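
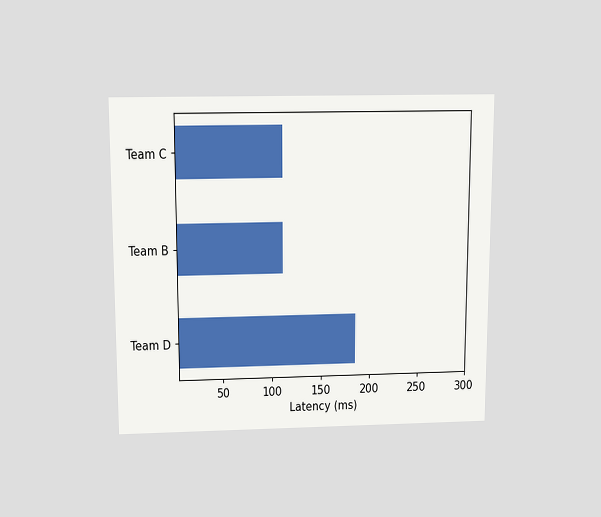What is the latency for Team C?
The chart is viewed slightly from above. Reading along the chart's x-axis, the Team C bar reaches 111ms.

111ms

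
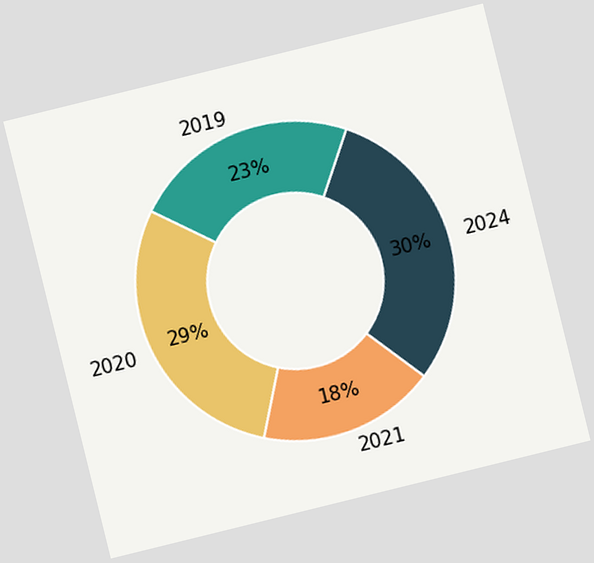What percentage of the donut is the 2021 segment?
The chart is tilted about 14° counter-clockwise. The 2021 segment takes up 18% of the ring.

18%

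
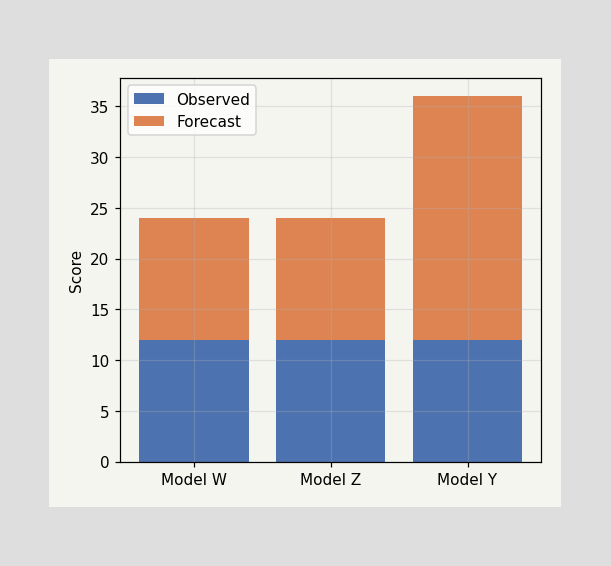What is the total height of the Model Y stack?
36

The Model Y stack's top reaches 36 on the y-axis.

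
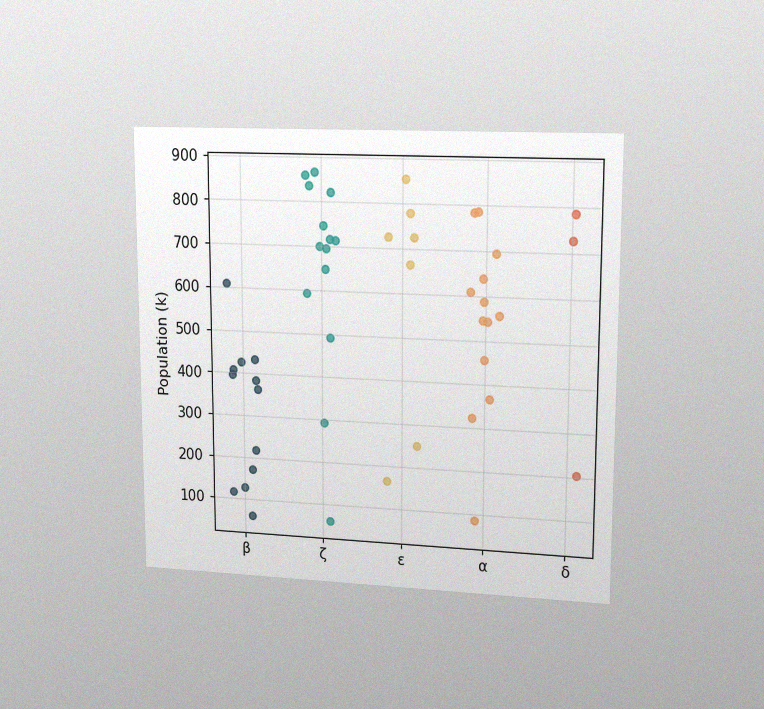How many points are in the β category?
12

The chart is viewed at a slight angle, with some photo noise. Counting the markers in the β column gives 12.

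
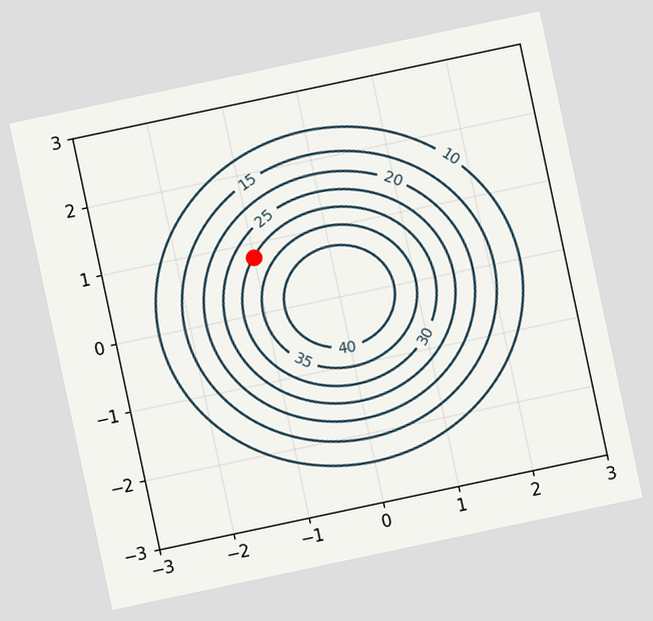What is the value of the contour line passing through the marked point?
The chart is tilted about 12° counter-clockwise. The marked point sits on the contour labelled 30.

30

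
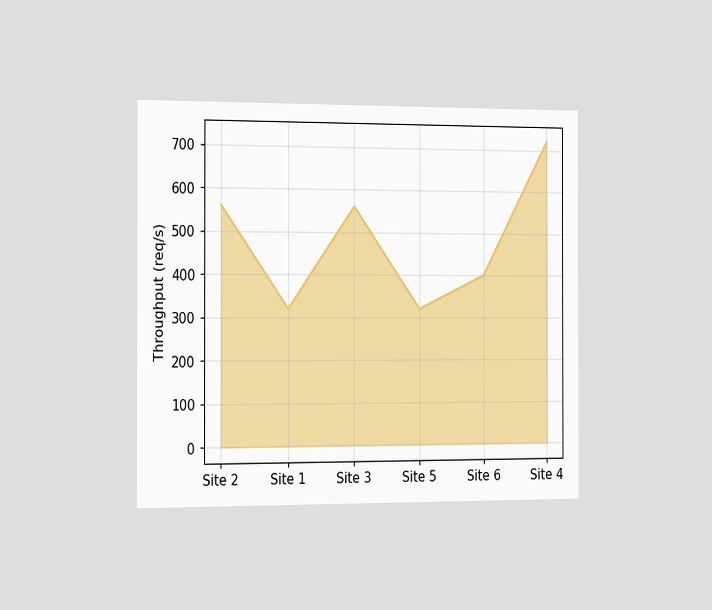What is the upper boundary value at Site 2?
The chart is viewed slightly from the left. At Site 2 the upper boundary is at 560req/s.

560req/s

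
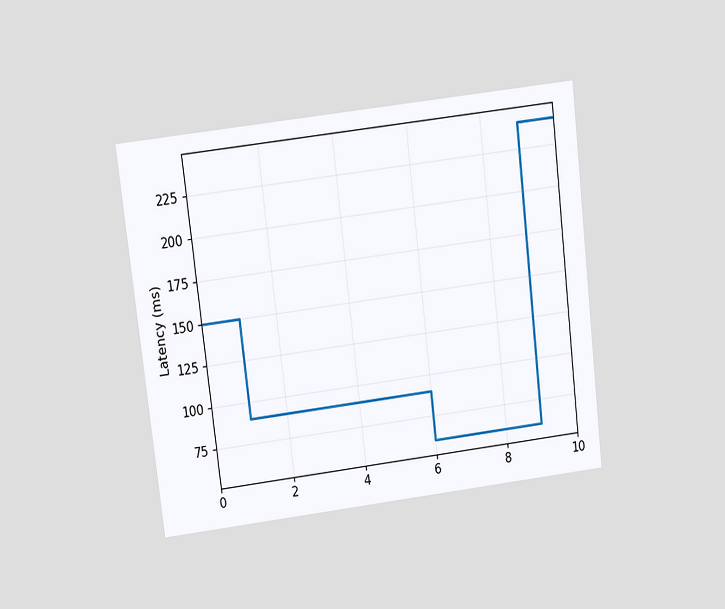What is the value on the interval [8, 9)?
60ms

The chart is tilted about 7° counter-clockwise and viewed at a slight angle. On [8, 9) the step sits at 60ms.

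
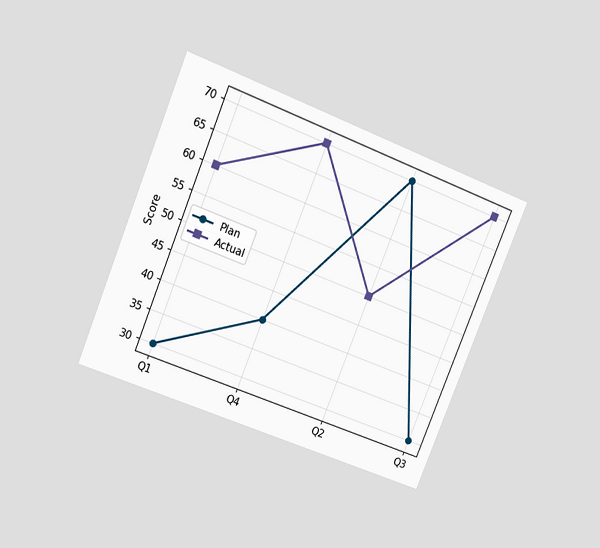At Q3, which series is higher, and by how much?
Actual, by 40

The chart is tilted about 22° clockwise and viewed at a slight angle. At Q3, Actual sits above the other line by 40.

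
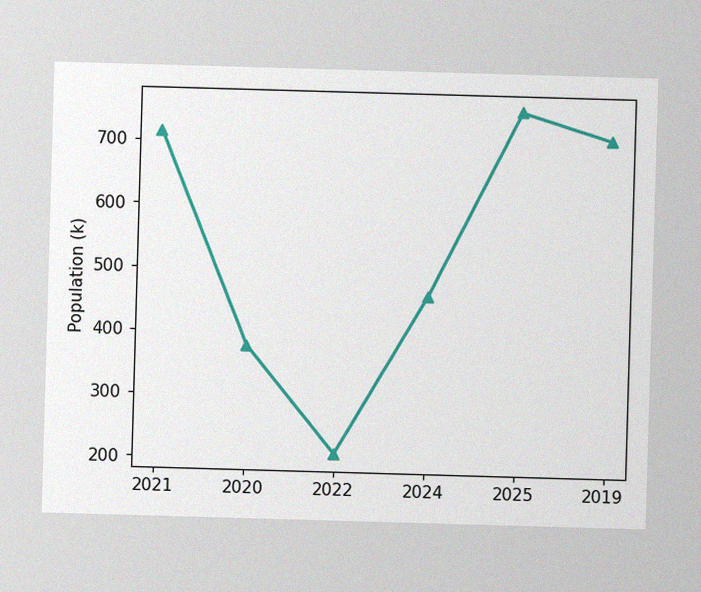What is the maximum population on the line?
756k

The image has some photo noise and uneven lighting. The highest point is at 2025, and reading across to the y-axis gives 756k.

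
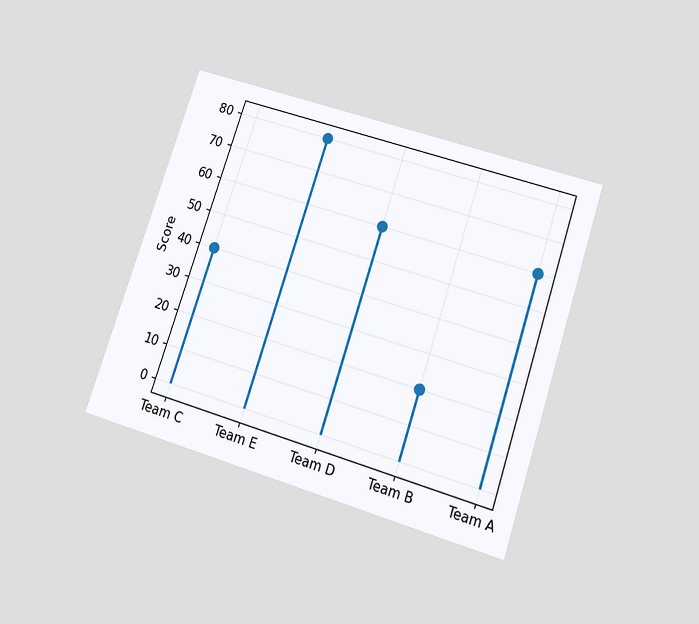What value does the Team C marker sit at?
The chart is tilted about 18° clockwise and viewed slightly from below. The Team C marker sits at 40.

40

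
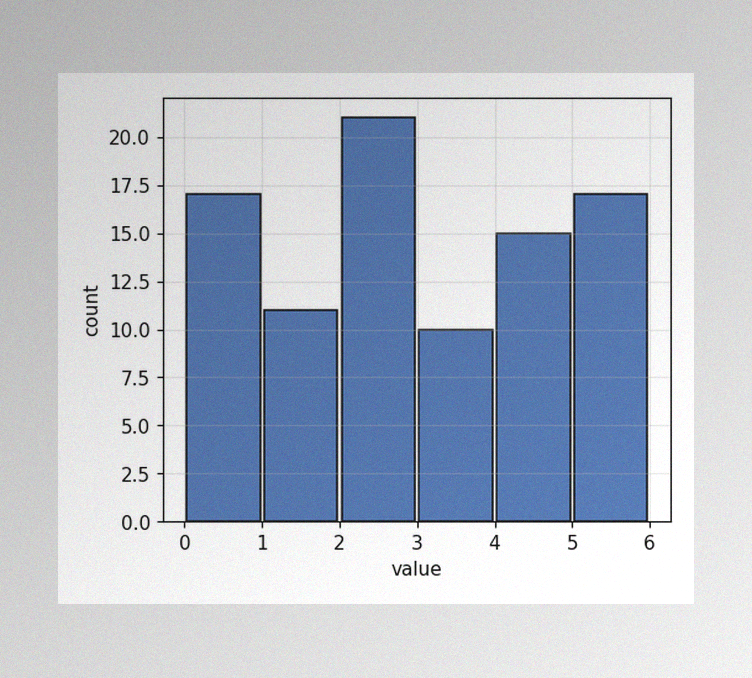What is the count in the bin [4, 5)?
The image has some photo noise and uneven lighting. The [4, 5) bin has height 15.

15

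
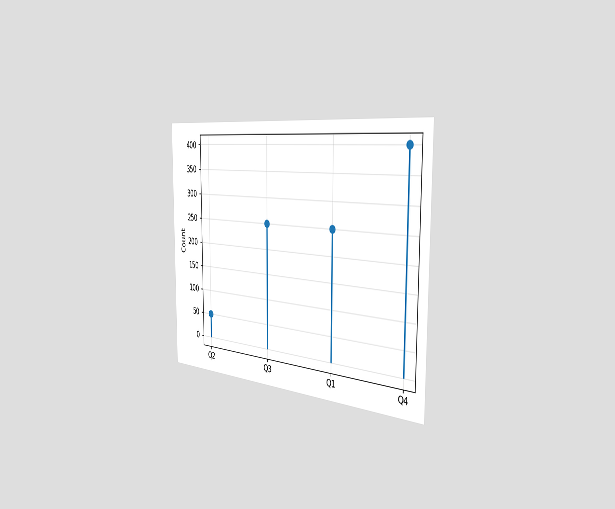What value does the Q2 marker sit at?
50

The chart is viewed slightly from the right. The Q2 marker sits at 50.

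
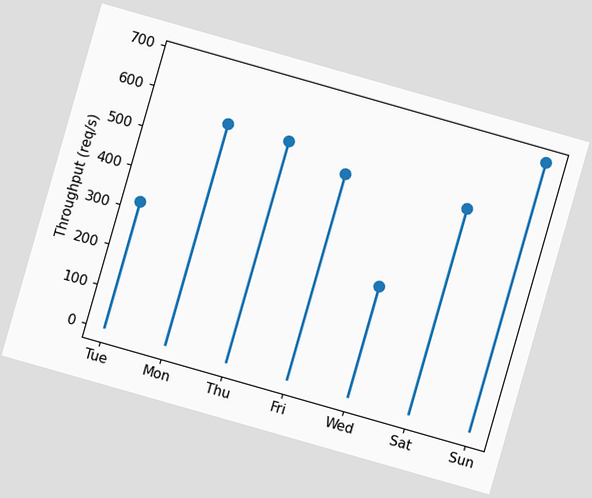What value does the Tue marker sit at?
320req/s

The chart is tilted about 16° clockwise. The Tue marker sits at 320req/s.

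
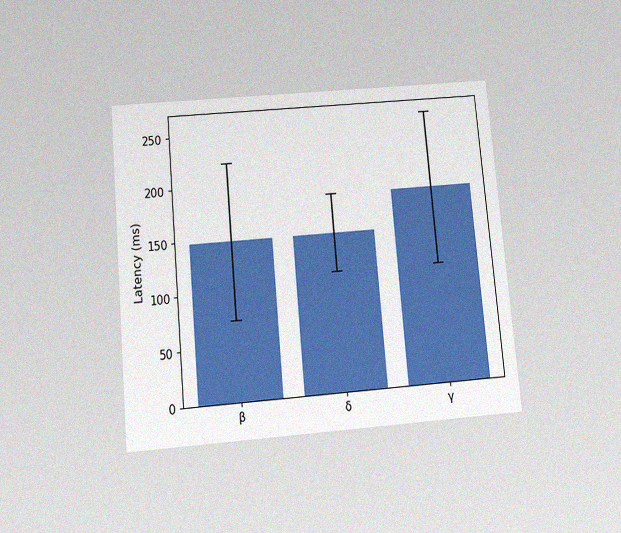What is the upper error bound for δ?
The chart is tilted about 5° counter-clockwise and viewed slightly from below, with some photo noise. The δ bar's upper whisker reaches 185ms.

185ms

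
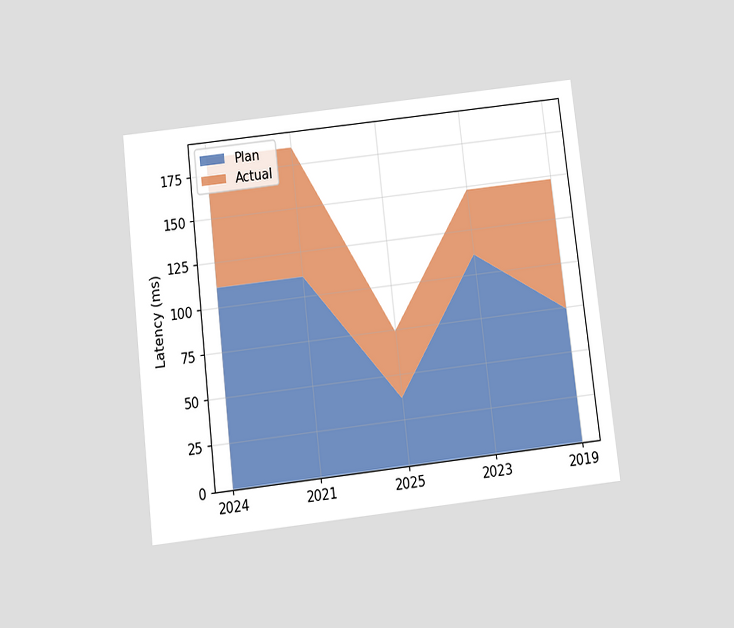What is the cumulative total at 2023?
148ms

The chart is tilted about 7° counter-clockwise and viewed slightly from below. The stacked total at 2023 reaches 148ms.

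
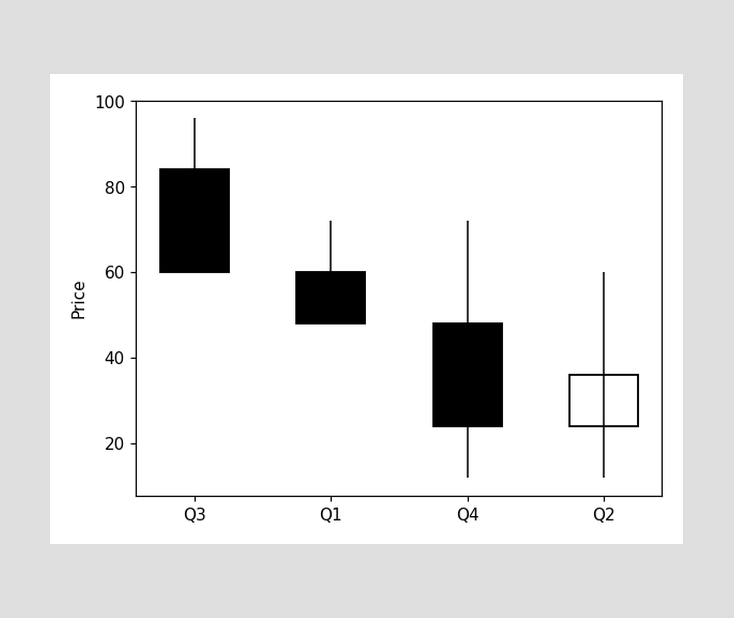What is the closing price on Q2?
The Q2 candle closes at 36.

36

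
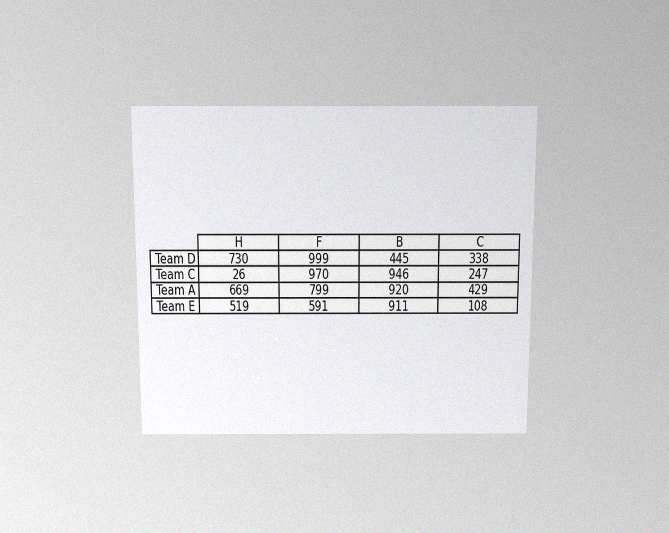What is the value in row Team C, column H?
26

The chart is viewed slightly from above, with some photo noise. The (Team C, H) cell reads 26.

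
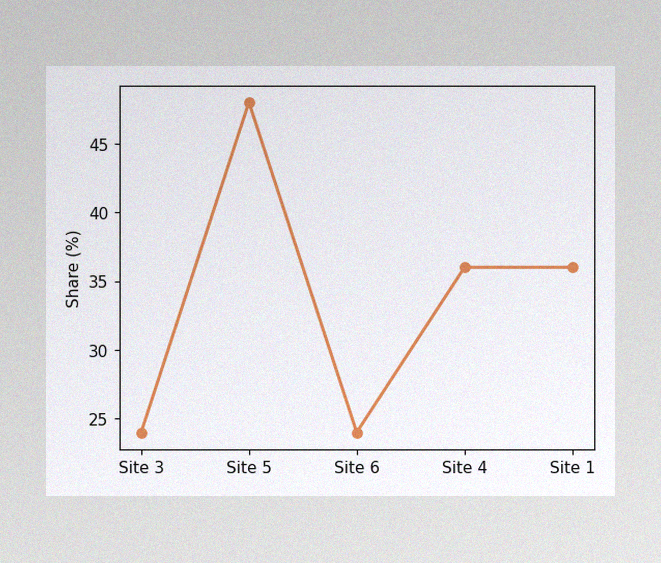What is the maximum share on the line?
The image has some photo noise and uneven lighting. The highest point is at Site 5, and reading across to the y-axis gives 48%.

48%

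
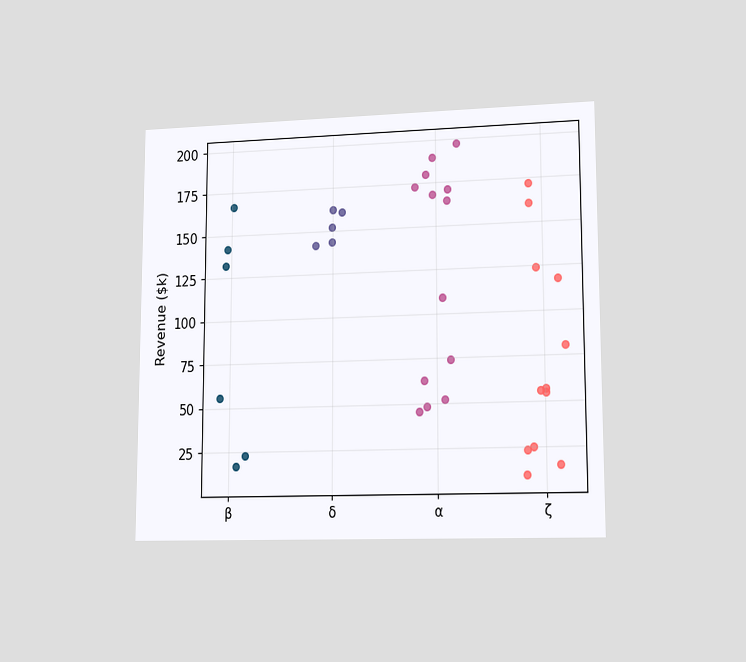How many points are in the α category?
The chart is viewed at a slight angle. Counting the markers in the α column gives 13.

13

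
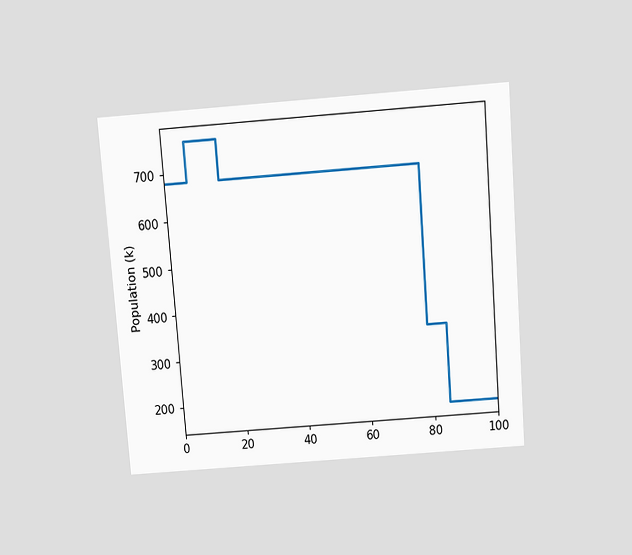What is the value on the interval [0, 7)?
680k

The chart is tilted about 4° counter-clockwise and viewed slightly from above. On [0, 7) the step sits at 680k.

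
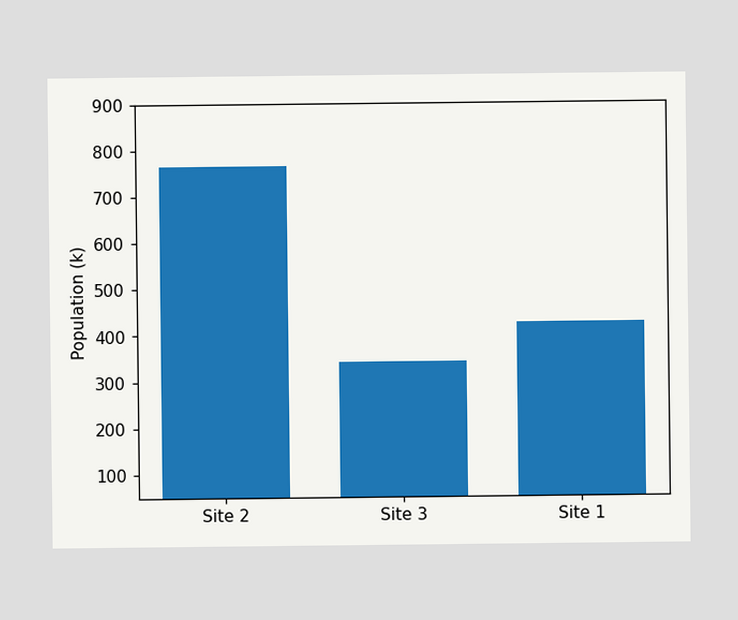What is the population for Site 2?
Reading along the chart's y-axis, the Site 2 bar reaches 765k.

765k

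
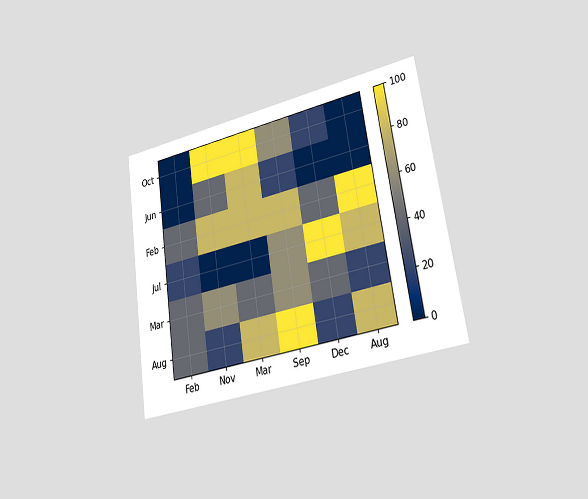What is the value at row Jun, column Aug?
The chart is tilted about 8° counter-clockwise and viewed slightly from the right. Matching cell (Jun, Aug) against the colorbar gives 0.

0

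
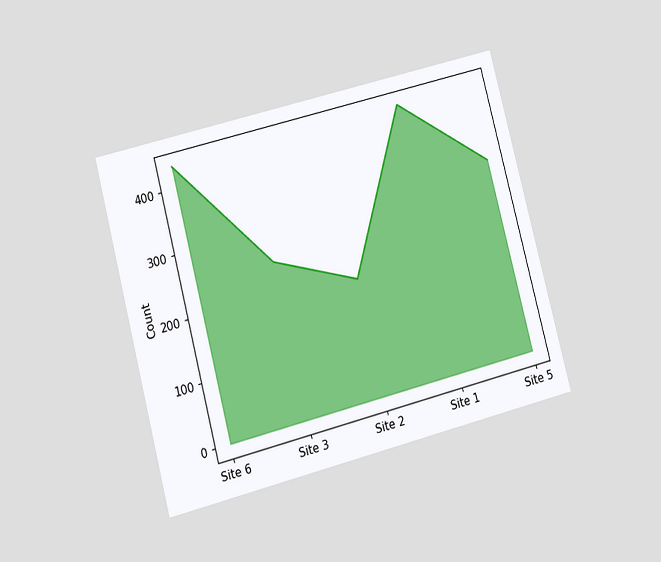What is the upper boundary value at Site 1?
434

The chart is tilted about 15° counter-clockwise and viewed at a slight angle. At Site 1 the upper boundary is at 434.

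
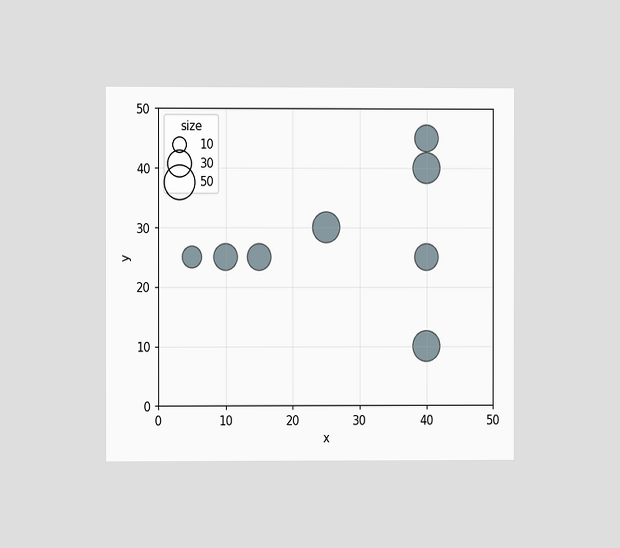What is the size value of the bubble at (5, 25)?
The chart is viewed at a slight angle. Matching the bubble at (5, 25) against the size legend gives 20.

20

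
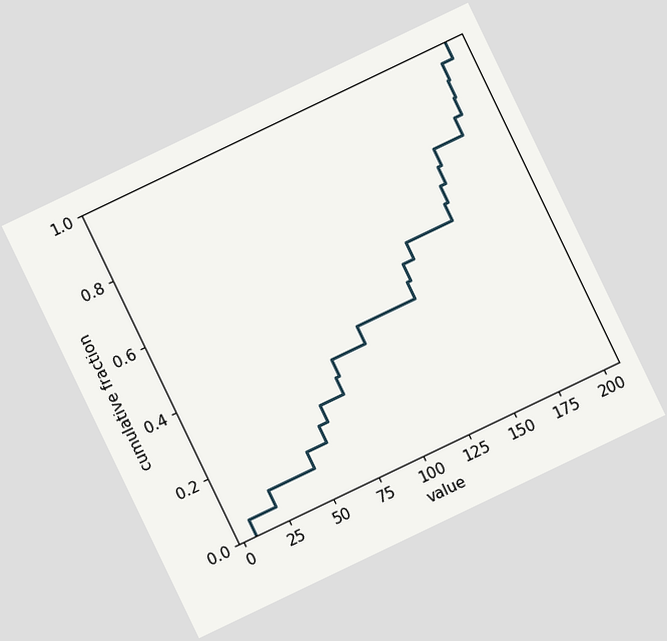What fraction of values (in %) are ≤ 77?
30%

The chart is tilted about 26° counter-clockwise. At x=77 the ECDF step is at 30%.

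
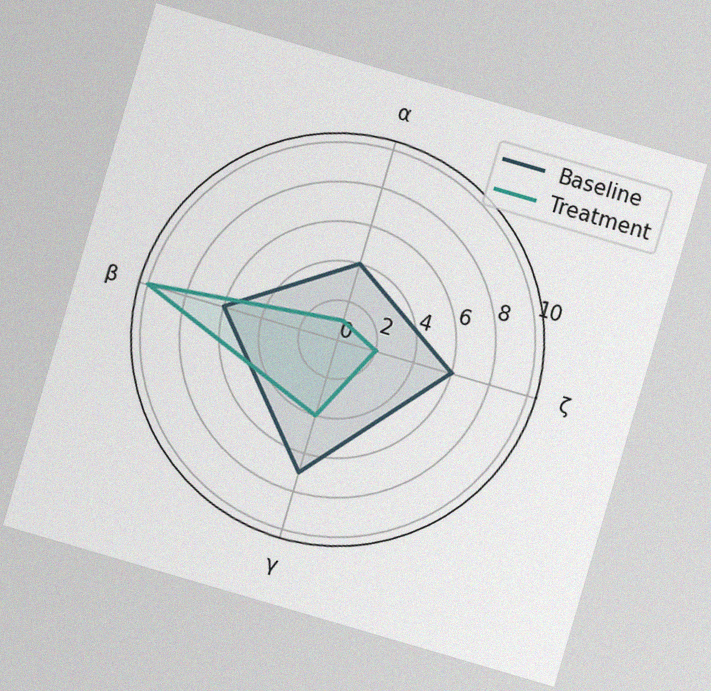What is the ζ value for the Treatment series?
The chart is tilted about 16° clockwise, with some photo noise. On the ζ axis, Treatment reaches 2.

2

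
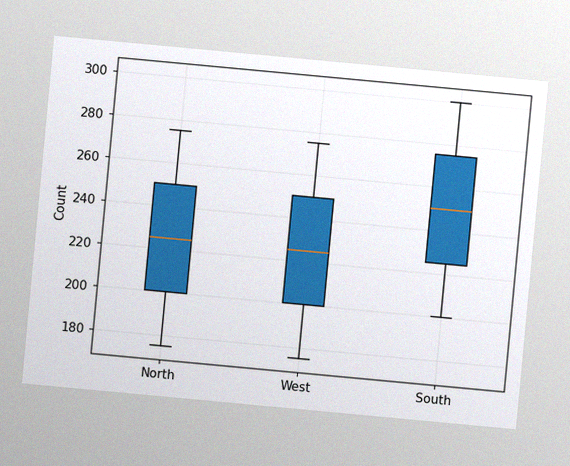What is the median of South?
250

The chart is tilted about 5° clockwise, with some photo noise. The median line in the South box sits at 250.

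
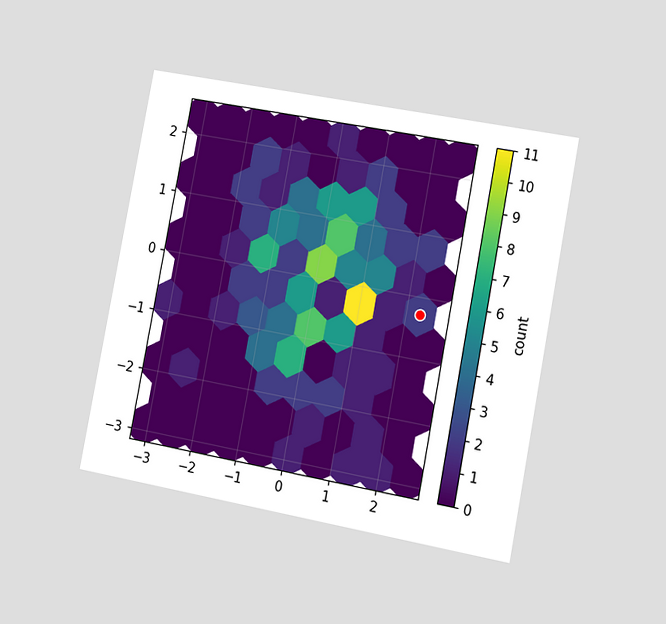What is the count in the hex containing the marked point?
The chart is tilted about 11° clockwise and viewed slightly from the right. The marked hex reads 2 on the colorbar.

2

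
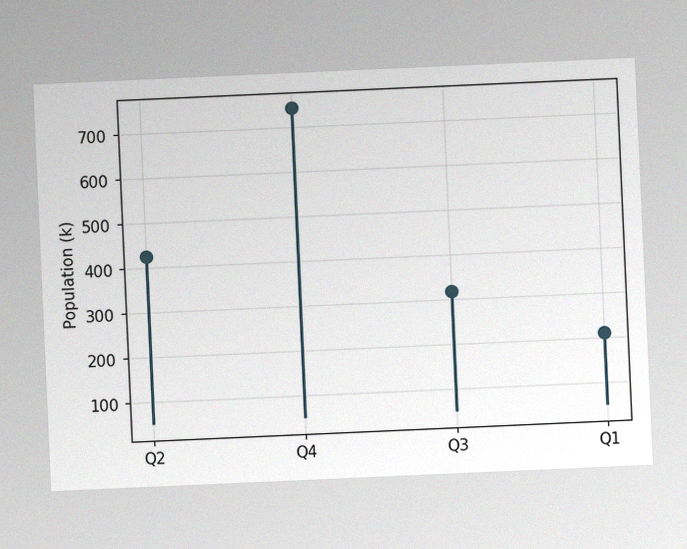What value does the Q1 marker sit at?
212k

The chart is tilted about 3° counter-clockwise, with some photo noise. The Q1 marker sits at 212k.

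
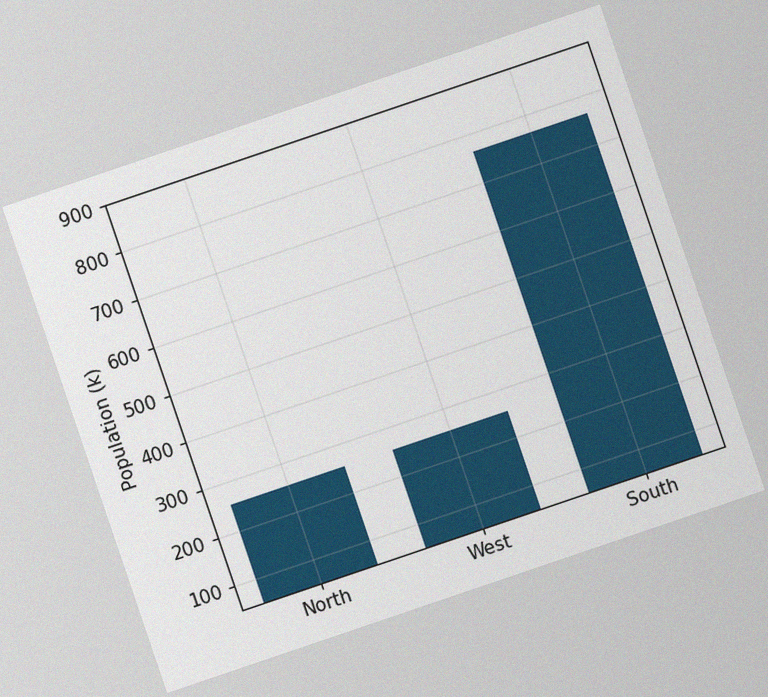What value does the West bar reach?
The chart is tilted about 19° counter-clockwise, with some photo noise. Reading along the chart's y-axis, the West bar reaches 255k.

255k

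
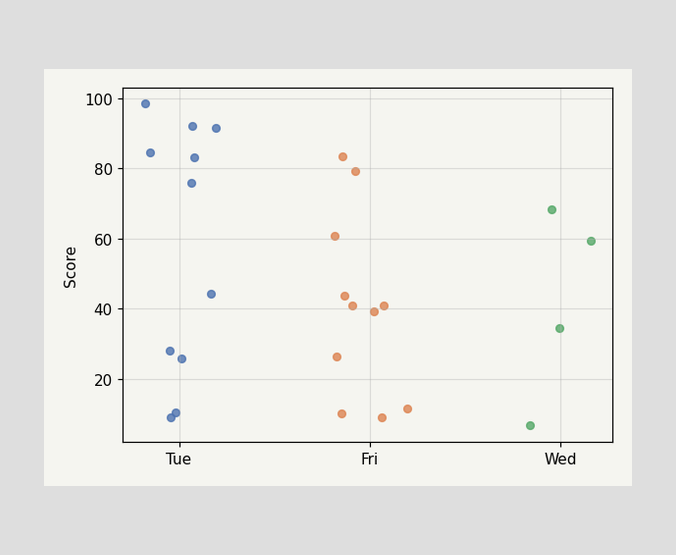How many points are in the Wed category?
4

Counting the markers in the Wed column gives 4.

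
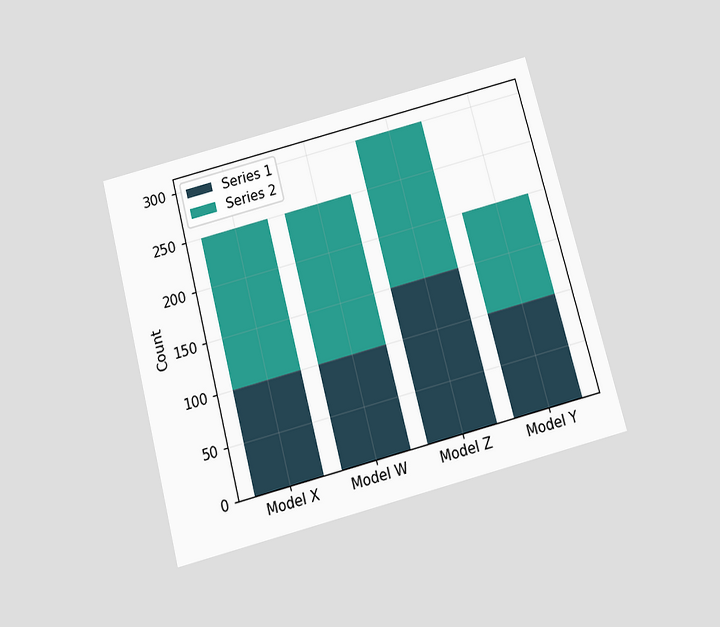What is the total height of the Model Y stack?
The chart is tilted about 15° counter-clockwise and viewed slightly from below. The Model Y stack's top reaches 200 on the y-axis.

200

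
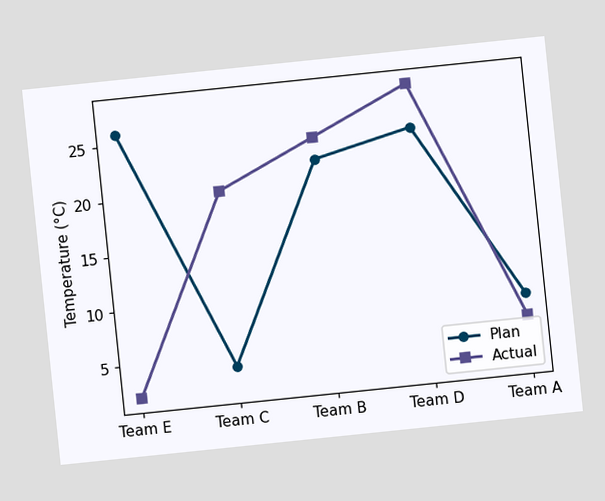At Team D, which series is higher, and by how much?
Actual, by 4°C

The chart is tilted about 6° counter-clockwise. At Team D, Actual sits above the other line by 4°C.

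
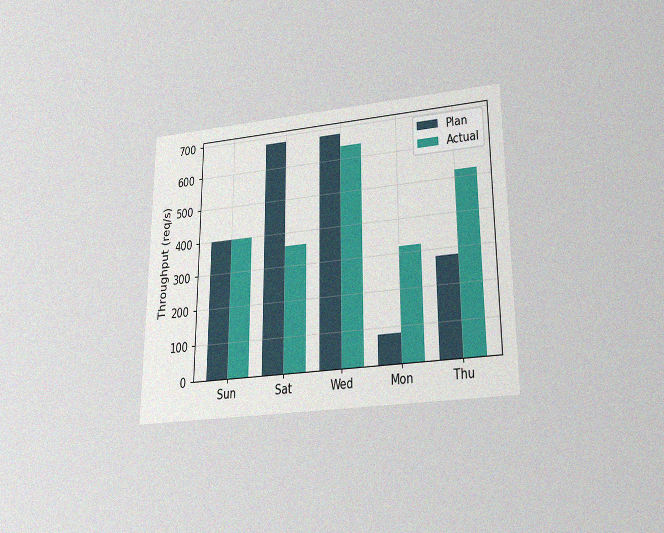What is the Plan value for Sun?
400req/s

The chart is viewed slightly from below, with some photo noise. The Plan bar at Sun reaches 400req/s on the y-axis.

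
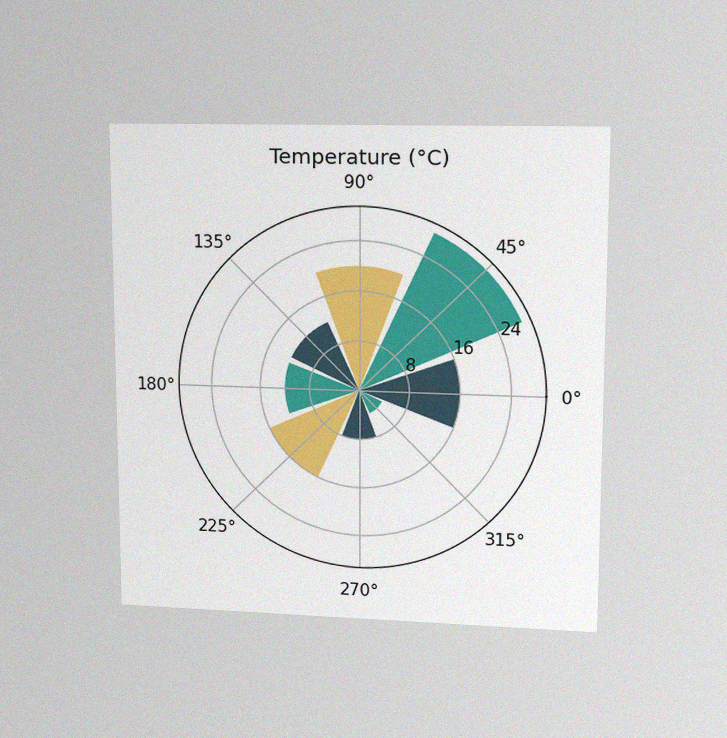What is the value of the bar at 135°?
12°C

The chart is viewed at a slight angle, with some photo noise. The bar at 135° reaches 12°C on the radial axis.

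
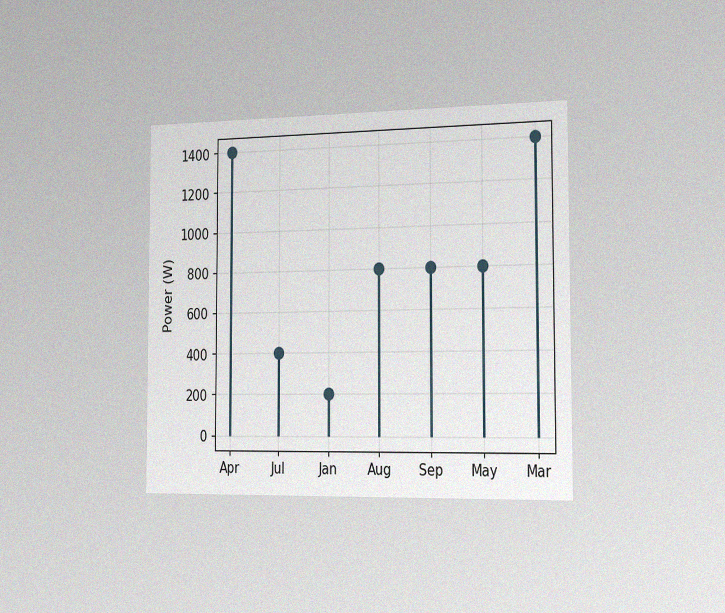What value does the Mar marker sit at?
1400W

The chart is viewed slightly from the right, with some photo noise. The Mar marker sits at 1400W.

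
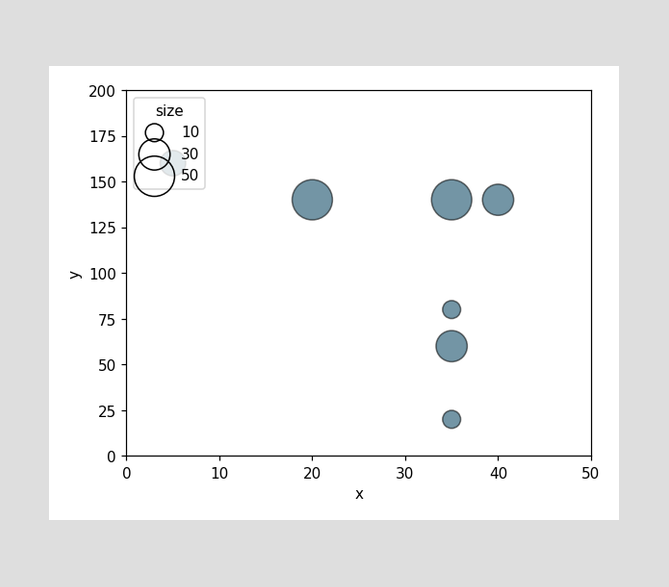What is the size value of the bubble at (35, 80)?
Matching the bubble at (35, 80) against the size legend gives 10.

10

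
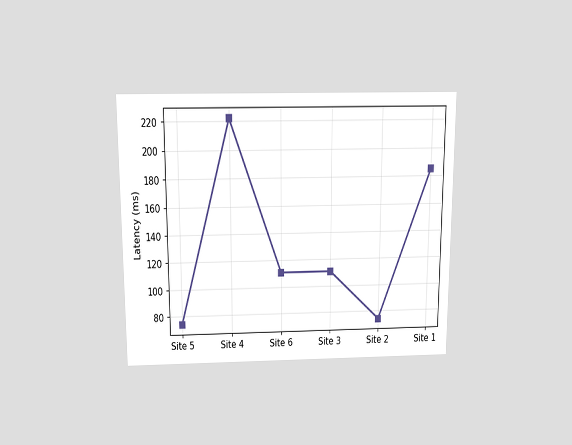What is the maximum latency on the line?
222ms

The chart is viewed slightly from above. The highest point is at Site 4, and reading across to the y-axis gives 222ms.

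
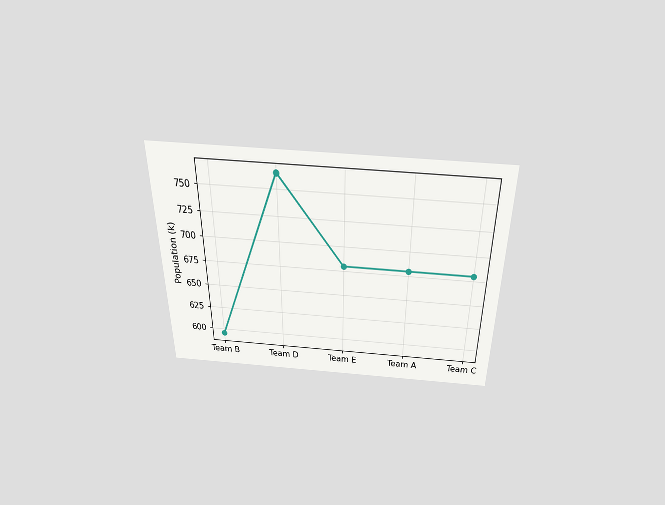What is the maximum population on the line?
The chart is viewed slightly from above. The highest point is at Team D, and reading across to the y-axis gives 765k.

765k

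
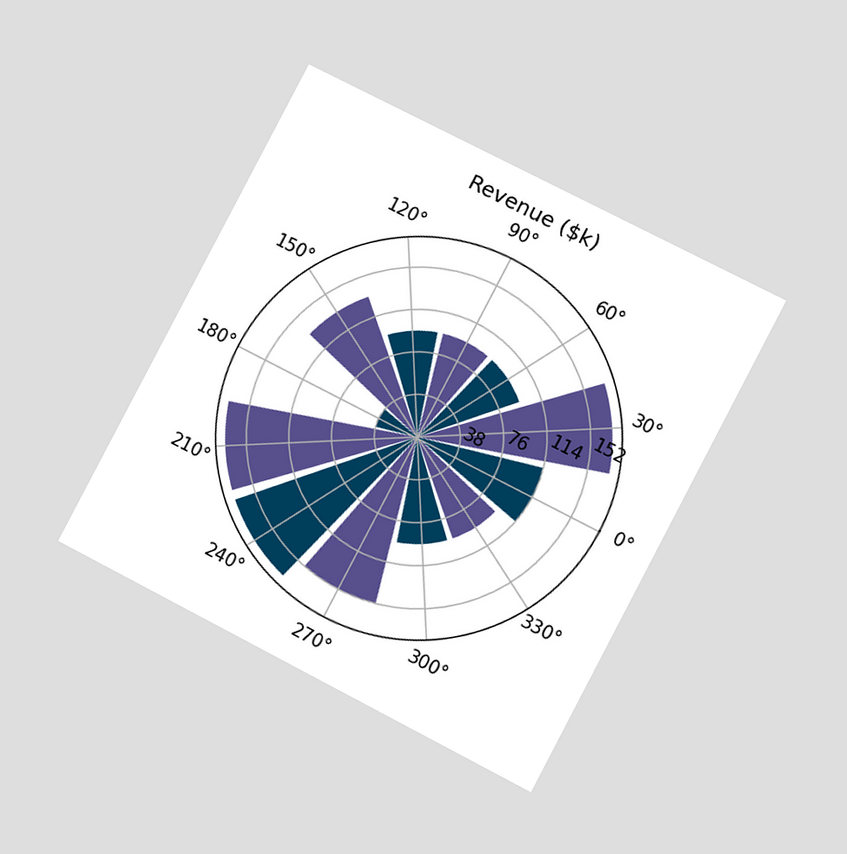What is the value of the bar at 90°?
$95k

The chart is tilted about 27° clockwise and viewed at a slight angle. The bar at 90° reaches $95k on the radial axis.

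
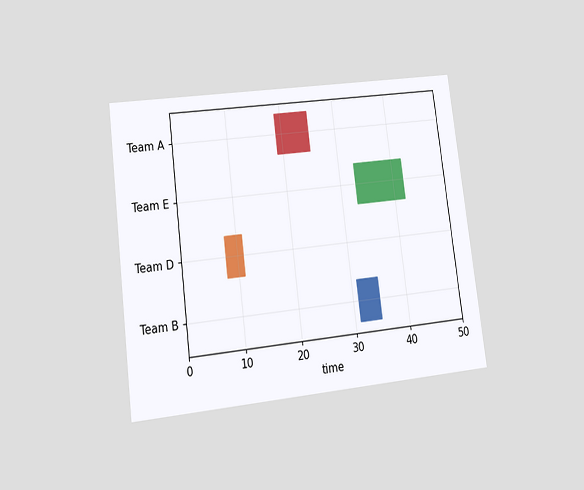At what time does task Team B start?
The chart is tilted about 7° counter-clockwise and viewed at a slight angle. The Team B bar begins at t=31.

31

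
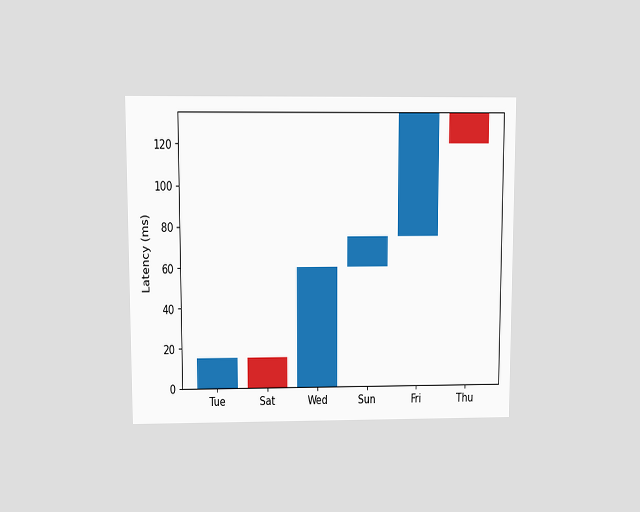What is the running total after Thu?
120ms

The chart is viewed slightly from above. After Thu the running total reaches 120ms.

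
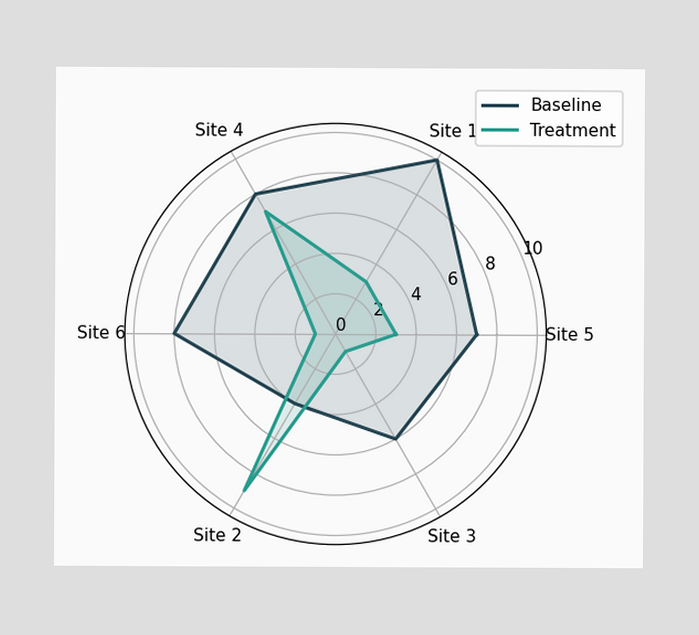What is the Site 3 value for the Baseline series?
On the Site 3 axis, Baseline reaches 6.

6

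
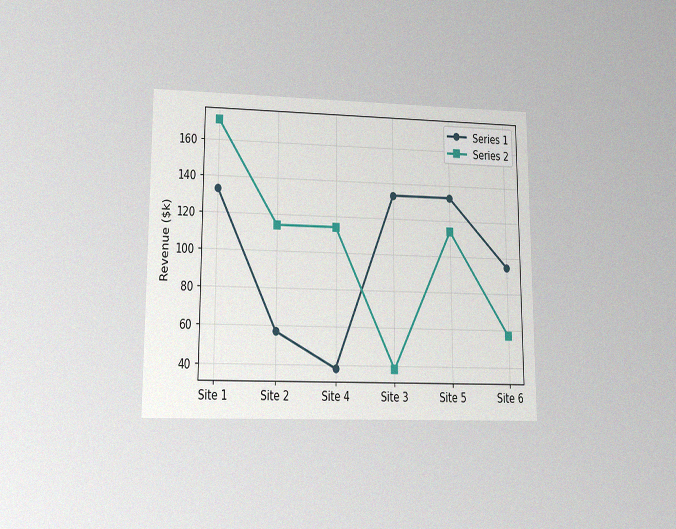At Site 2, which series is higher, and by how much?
Series 2, by $57k

The chart is viewed at a slight angle, with some photo noise. At Site 2, Series 2 sits above the other line by $57k.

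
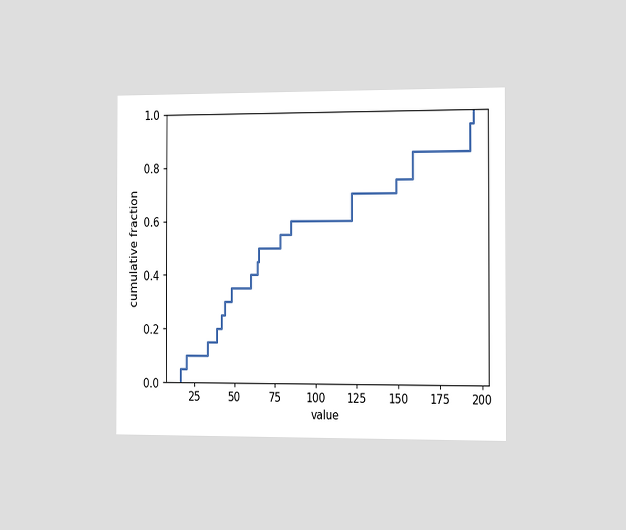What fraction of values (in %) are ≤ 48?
35%

The chart is viewed slightly from the right. At x=48 the ECDF step is at 35%.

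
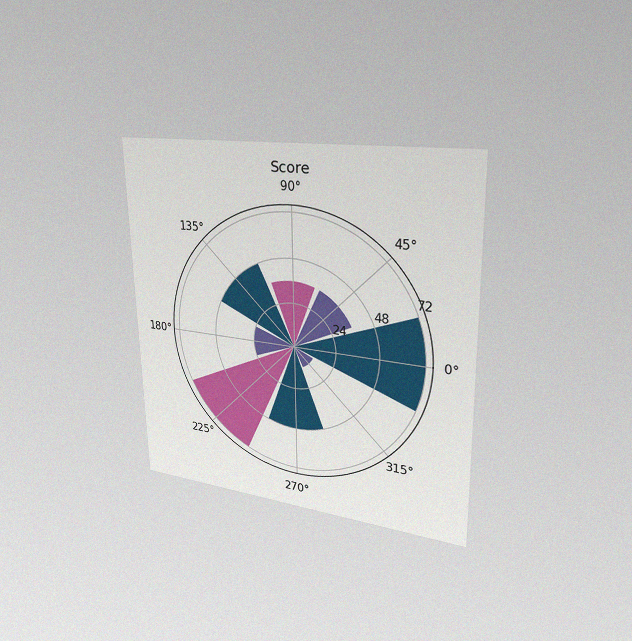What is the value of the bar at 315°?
The chart is viewed slightly from the right, with some photo noise. The bar at 315° reaches 12 on the radial axis.

12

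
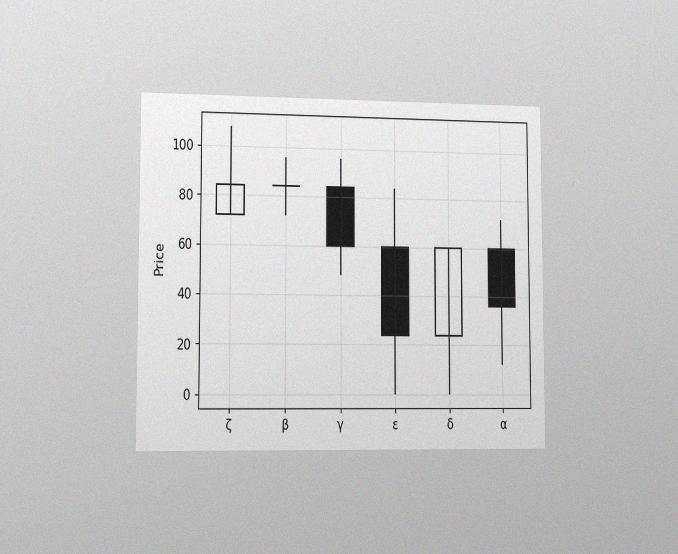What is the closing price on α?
36

The chart is viewed slightly from the left, with some photo noise. The α candle closes at 36.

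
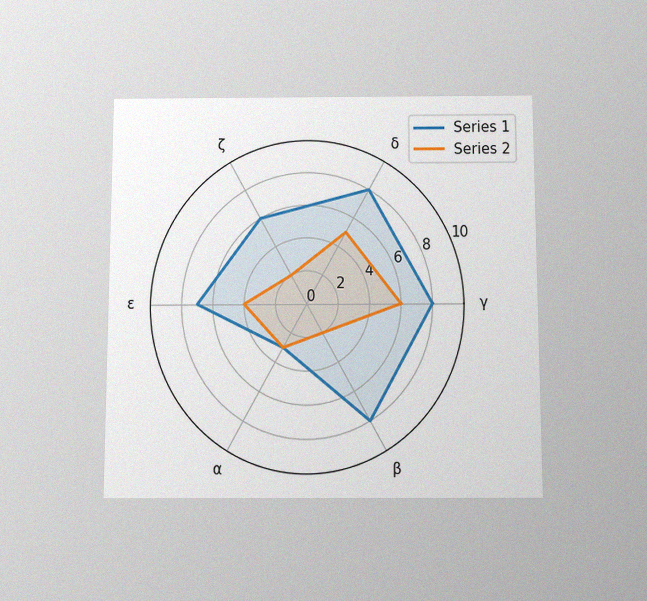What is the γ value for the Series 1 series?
The chart is viewed slightly from below, with some photo noise. On the γ axis, Series 1 reaches 8.

8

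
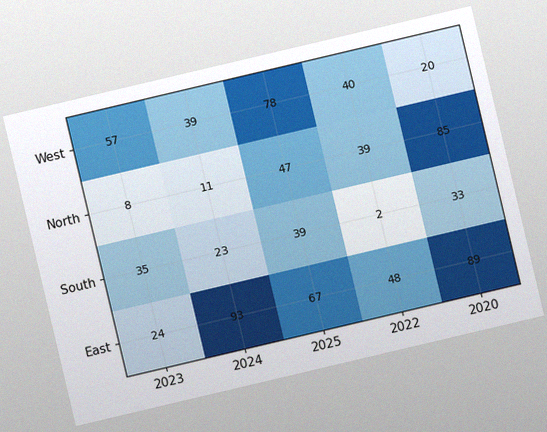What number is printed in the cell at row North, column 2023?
The chart is tilted about 13° counter-clockwise, with some photo noise. The (North, 2023) cell reads 8.

8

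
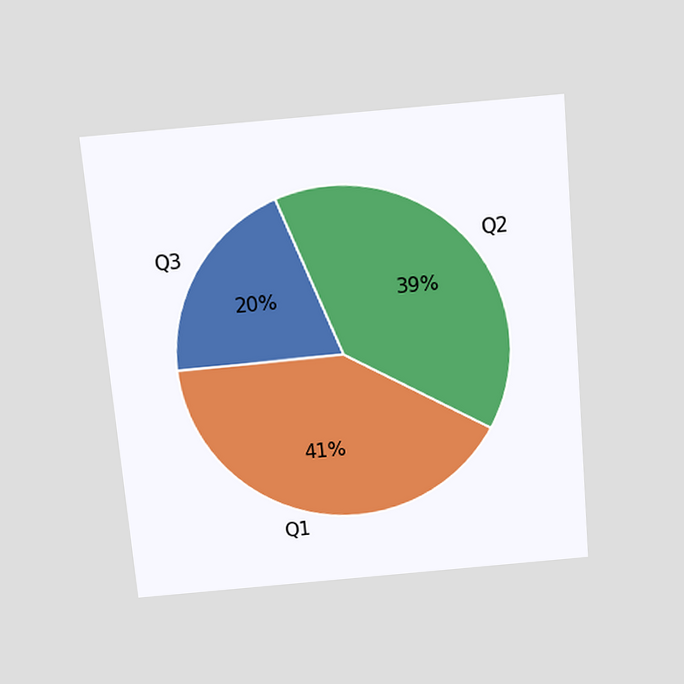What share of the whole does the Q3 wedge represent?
The chart is tilted about 5° counter-clockwise and viewed slightly from above. The Q3 slice takes up 20% of the pie.

20%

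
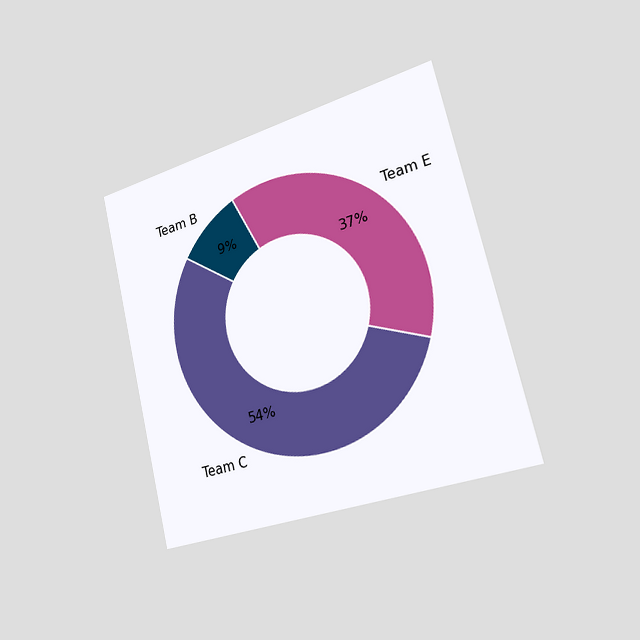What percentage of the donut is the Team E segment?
The chart is tilted about 14° counter-clockwise and viewed slightly from the right. The Team E segment takes up 37% of the ring.

37%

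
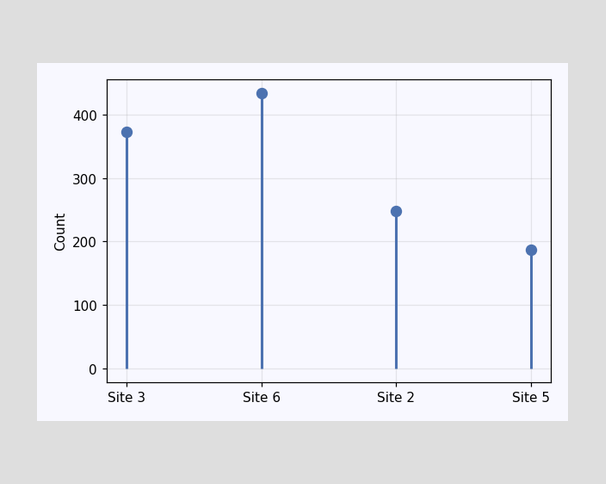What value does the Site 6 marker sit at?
The Site 6 marker sits at 434.

434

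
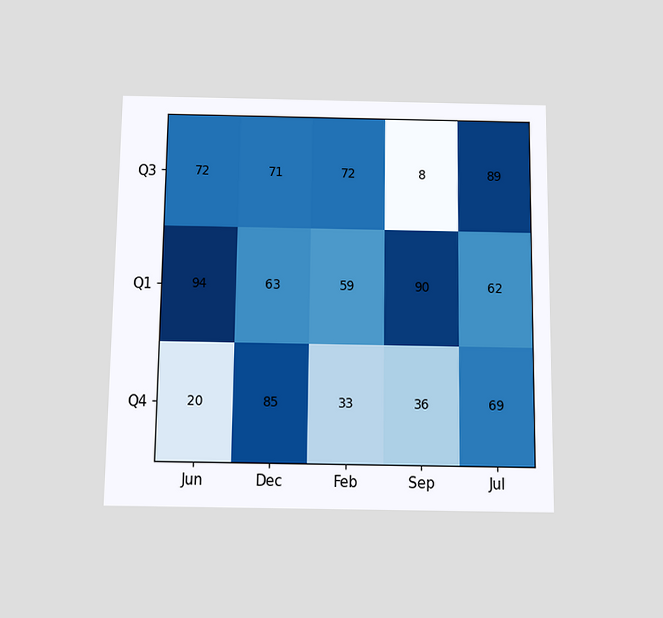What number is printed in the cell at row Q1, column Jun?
94

The chart is viewed slightly from below. The (Q1, Jun) cell reads 94.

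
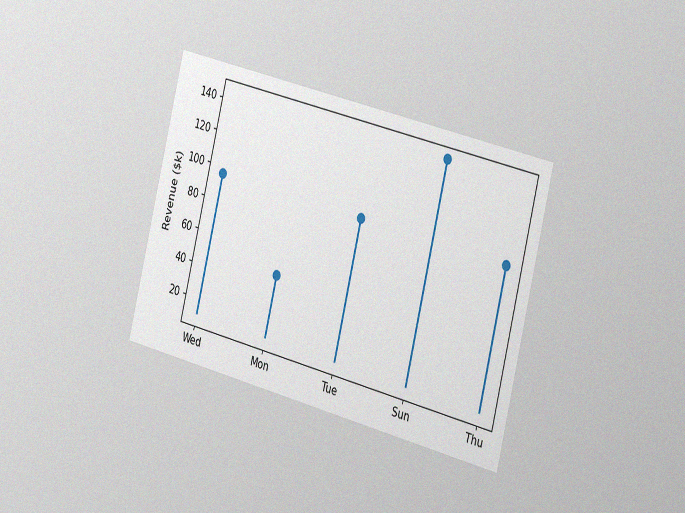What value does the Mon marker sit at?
The chart is tilted about 14° clockwise and viewed slightly from the right, with some photo noise. The Mon marker sits at $48k.

$48k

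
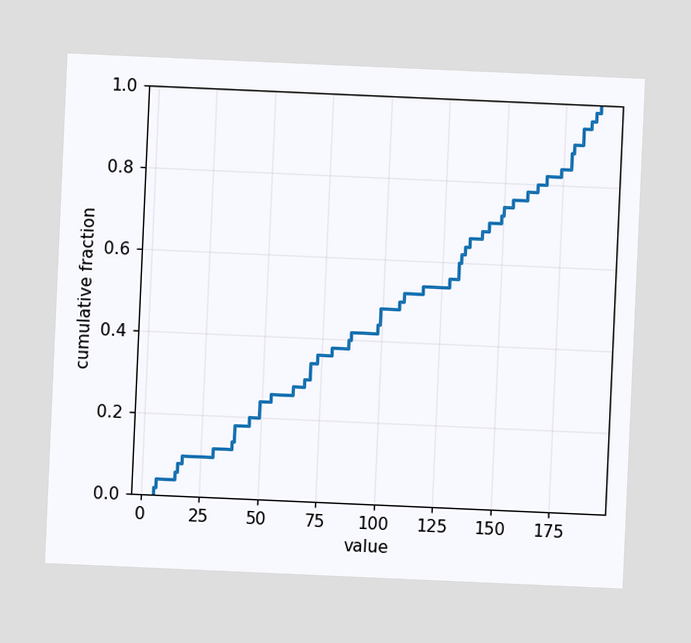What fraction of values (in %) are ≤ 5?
2%

The chart is tilted about 3° clockwise. At x=5 the ECDF step is at 2%.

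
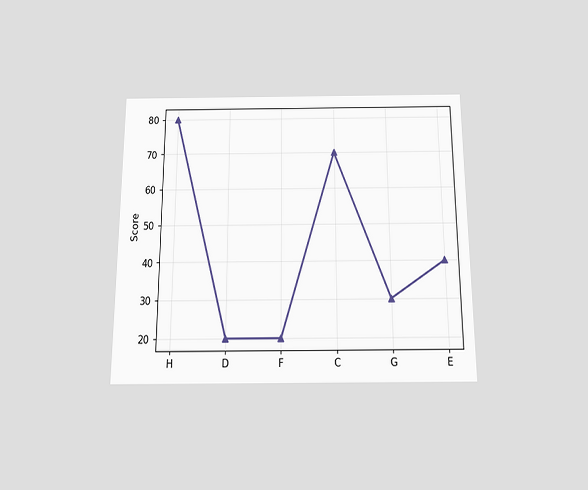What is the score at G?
30

The chart is viewed slightly from below. At G, the line is at 30.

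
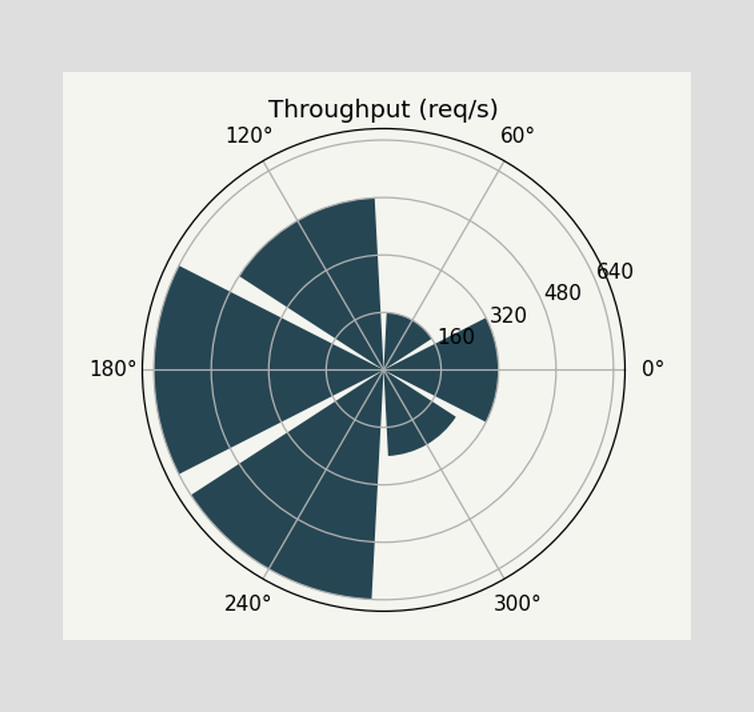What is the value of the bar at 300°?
240req/s

The bar at 300° reaches 240req/s on the radial axis.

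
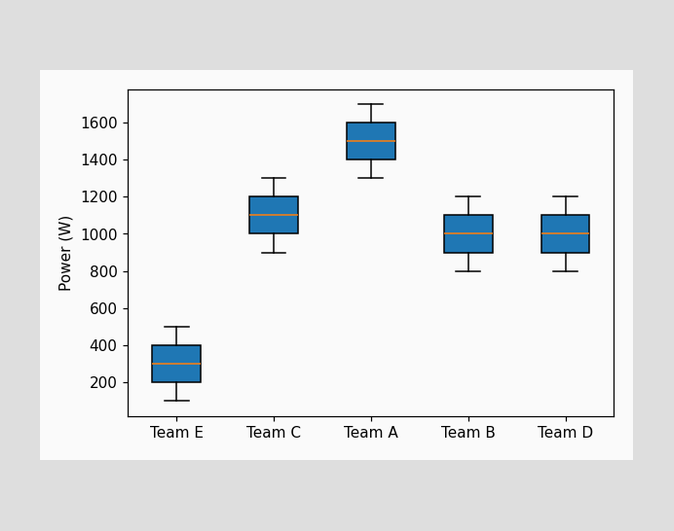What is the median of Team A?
The median line in the Team A box sits at 1500W.

1500W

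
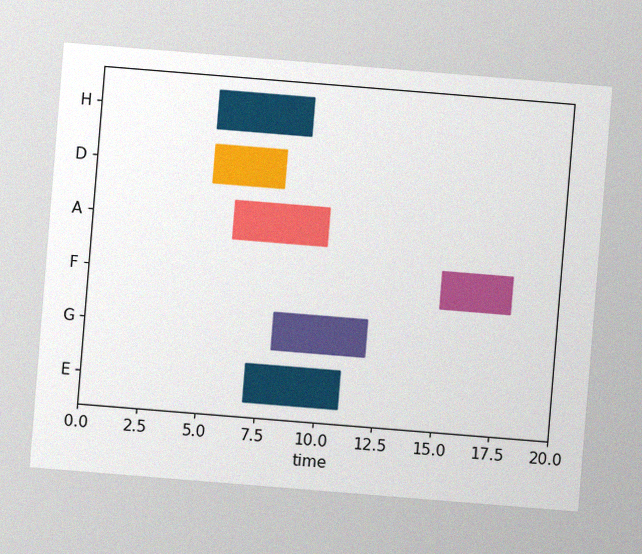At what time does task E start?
The chart is tilted about 5° clockwise, with some photo noise. The E bar begins at t=7.

7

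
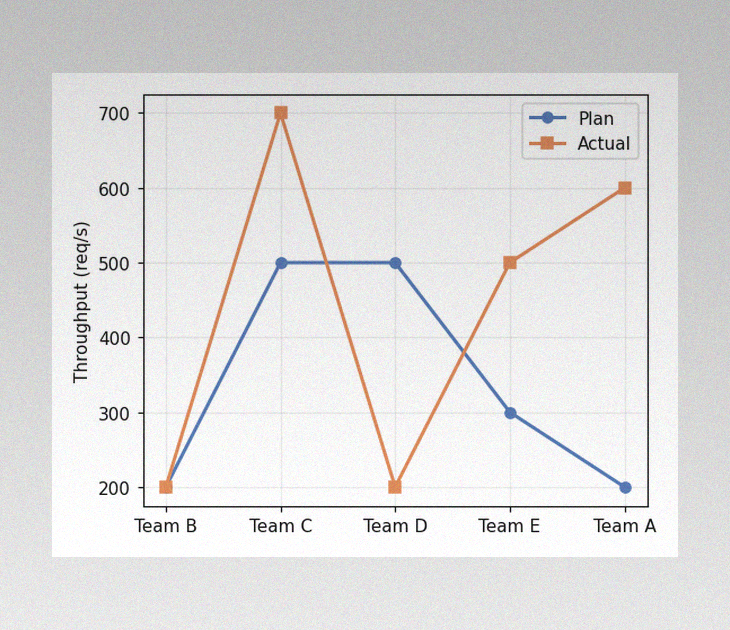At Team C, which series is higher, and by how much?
Actual, by 200req/s

The image has some photo noise and uneven lighting. At Team C, Actual sits above the other line by 200req/s.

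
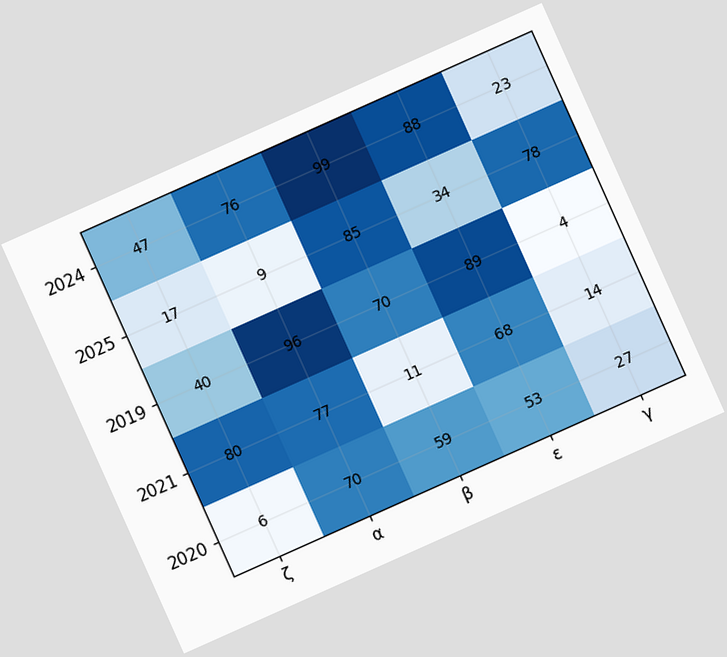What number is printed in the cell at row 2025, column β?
The chart is tilted about 24° counter-clockwise. The (2025, β) cell reads 85.

85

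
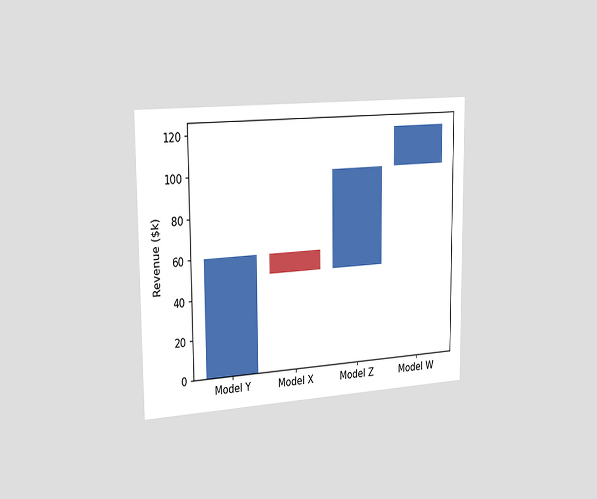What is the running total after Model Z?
The chart is viewed slightly from the left. After Model Z the running total reaches $100k.

$100k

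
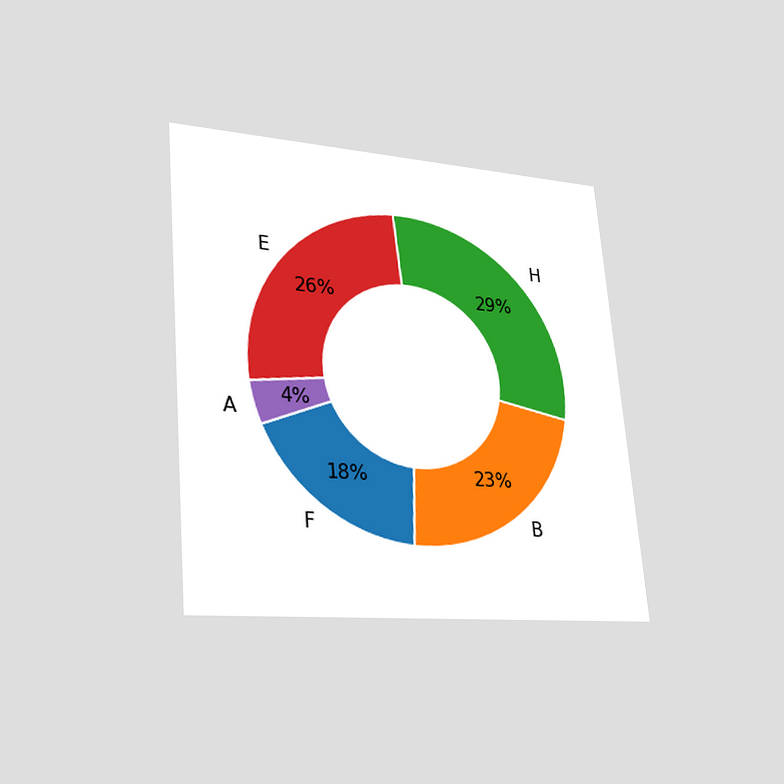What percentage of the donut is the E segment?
The chart is tilted about 5° counter-clockwise and viewed at a slight angle. The E segment takes up 26% of the ring.

26%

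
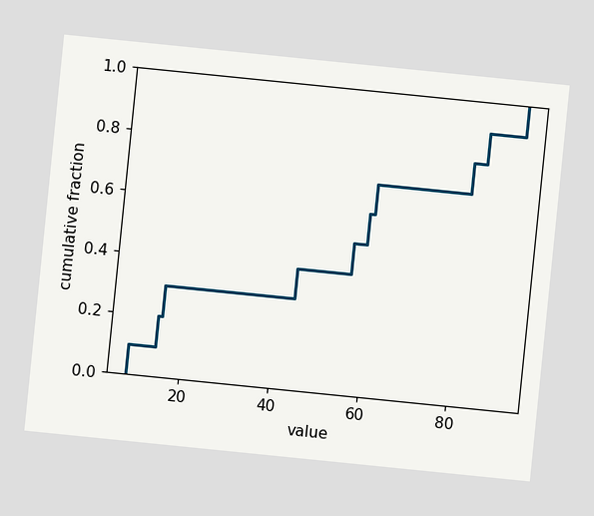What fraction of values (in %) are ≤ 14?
The chart is tilted about 6° clockwise. At x=14 the ECDF step is at 20%.

20%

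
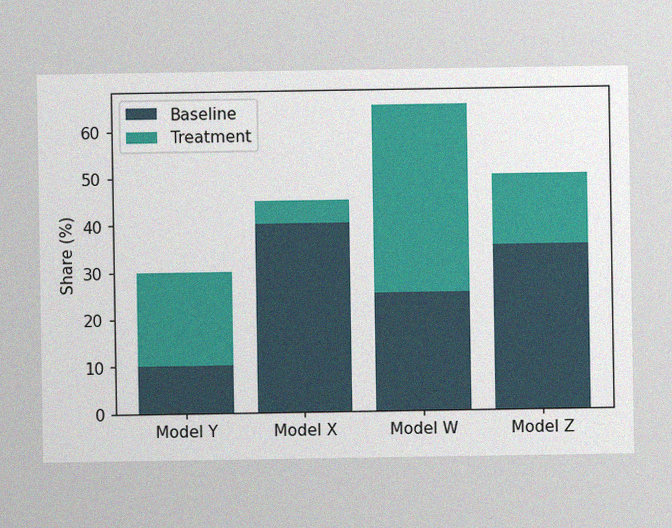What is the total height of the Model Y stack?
The image has some photo noise and uneven lighting. The Model Y stack's top reaches 30% on the y-axis.

30%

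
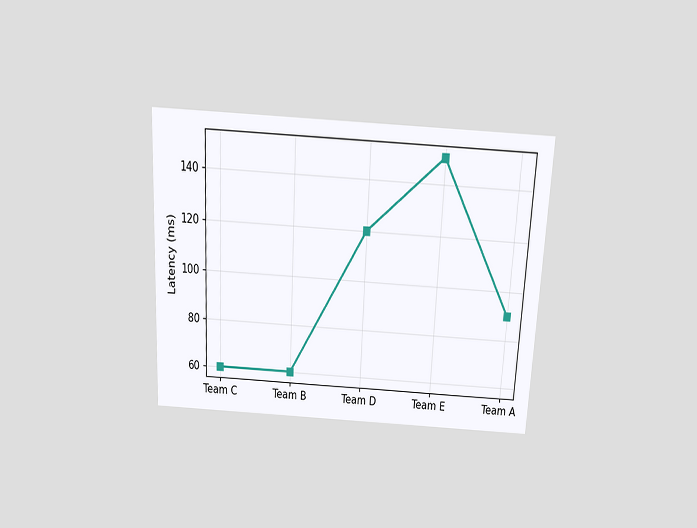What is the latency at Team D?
The chart is tilted about 3° clockwise and viewed slightly from above. At Team D, the line is at 120ms.

120ms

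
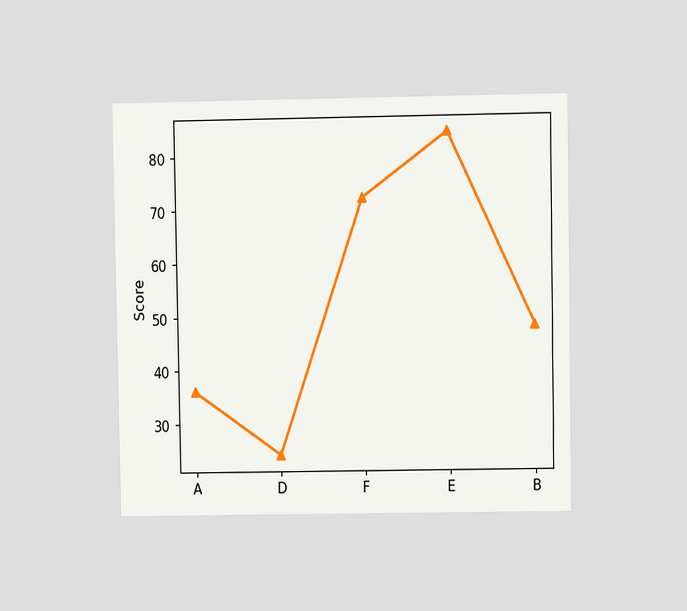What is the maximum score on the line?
84

The chart is viewed at a slight angle. The highest point is at E, and reading across to the y-axis gives 84.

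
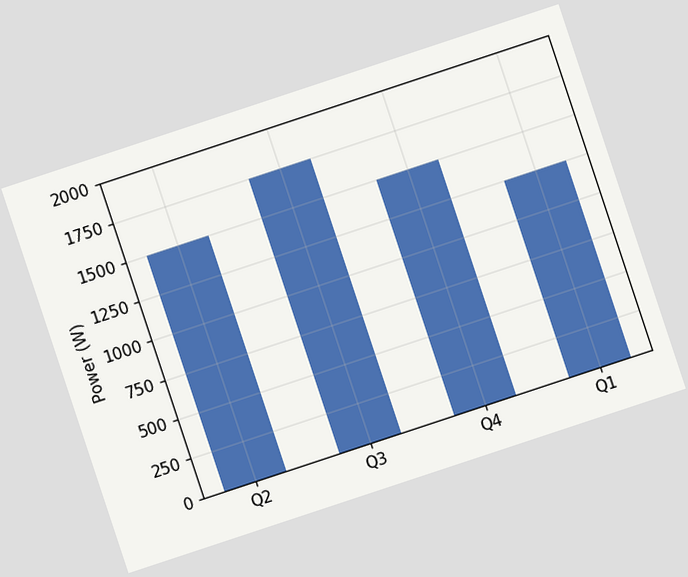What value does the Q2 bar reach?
1500W

The chart is tilted about 18° counter-clockwise. Reading along the chart's y-axis, the Q2 bar reaches 1500W.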